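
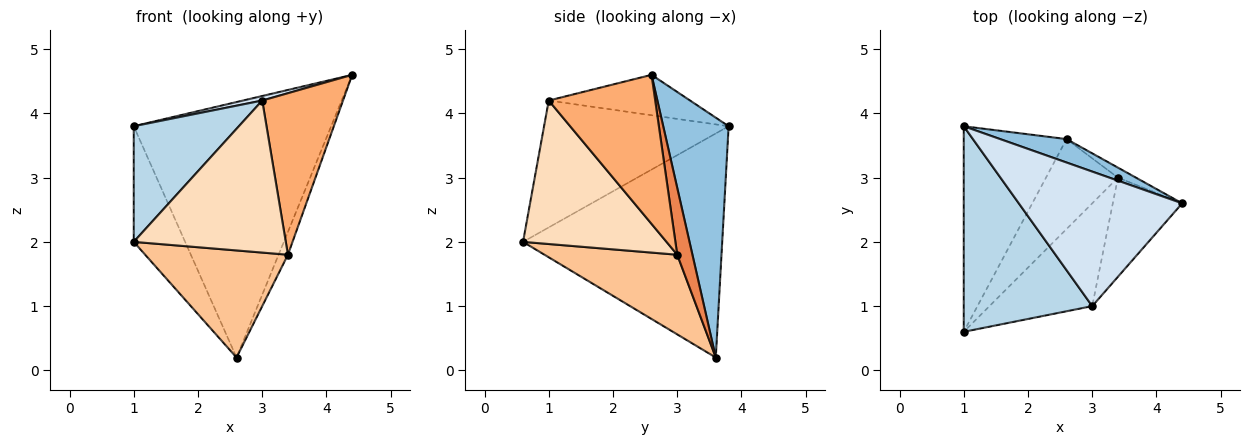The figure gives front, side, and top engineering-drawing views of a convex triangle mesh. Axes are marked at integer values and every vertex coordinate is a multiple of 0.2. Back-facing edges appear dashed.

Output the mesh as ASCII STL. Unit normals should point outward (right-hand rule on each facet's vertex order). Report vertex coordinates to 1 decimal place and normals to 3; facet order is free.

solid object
 facet normal -0.885 0.228 -0.406
  outer loop
   vertex 2.6 3.6 0.2
   vertex 1.0 0.6 2.0
   vertex 1.0 3.8 3.8
  endloop
 endfacet
 facet normal 0.313 0.946 0.087
  outer loop
   vertex 2.6 3.6 0.2
   vertex 1.0 3.8 3.8
   vertex 4.4 2.6 4.6
  endloop
 endfacet
 facet normal -0.652 -0.372 0.661
  outer loop
   vertex 3.0 1.0 4.2
   vertex 1.0 3.8 3.8
   vertex 1.0 0.6 2.0
  endloop
 endfacet
 facet normal -0.240 -0.033 0.970
  outer loop
   vertex 3.0 1.0 4.2
   vertex 4.4 2.6 4.6
   vertex 1.0 3.8 3.8
  endloop
 endfacet
 facet normal 0.830 0.511 -0.223
  outer loop
   vertex 3.4 3.0 1.8
   vertex 2.6 3.6 0.2
   vertex 4.4 2.6 4.6
  endloop
 endfacet
 facet normal 0.747 -0.567 -0.348
  outer loop
   vertex 3.4 3.0 1.8
   vertex 4.4 2.6 4.6
   vertex 3.0 1.0 4.2
  endloop
 endfacet
 facet normal 0.580 -0.624 -0.524
  outer loop
   vertex 3.4 3.0 1.8
   vertex 1.0 0.6 2.0
   vertex 2.6 3.6 0.2
  endloop
 endfacet
 facet normal 0.616 -0.653 -0.441
  outer loop
   vertex 3.4 3.0 1.8
   vertex 3.0 1.0 4.2
   vertex 1.0 0.6 2.0
  endloop
 endfacet
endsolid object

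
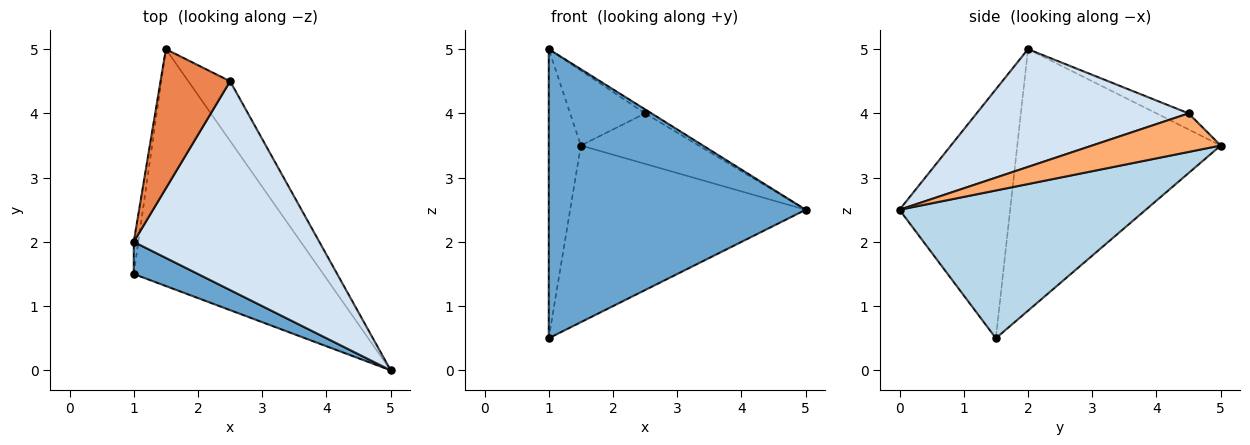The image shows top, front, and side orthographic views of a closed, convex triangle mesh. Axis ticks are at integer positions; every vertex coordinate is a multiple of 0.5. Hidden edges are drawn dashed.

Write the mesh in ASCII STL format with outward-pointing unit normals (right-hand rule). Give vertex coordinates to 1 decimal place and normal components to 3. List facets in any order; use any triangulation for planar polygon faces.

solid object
 facet normal -0.393 -0.914 0.102
  outer loop
   vertex 1.0 1.5 0.5
   vertex 5.0 0.0 2.5
   vertex 1.0 2.0 5.0
  endloop
 endfacet
 facet normal -0.988 0.156 -0.017
  outer loop
   vertex 1.0 1.5 0.5
   vertex 1.0 2.0 5.0
   vertex 1.5 5.0 3.5
  endloop
 endfacet
 facet normal 0.530 0.507 -0.680
  outer loop
   vertex 1.0 1.5 0.5
   vertex 1.5 5.0 3.5
   vertex 5.0 0.0 2.5
  endloop
 endfacet
 facet normal 0.536 0.016 0.844
  outer loop
   vertex 2.5 4.5 4.0
   vertex 1.0 2.0 5.0
   vertex 5.0 0.0 2.5
  endloop
 endfacet
 facet normal -0.199 0.465 0.863
  outer loop
   vertex 2.5 4.5 4.0
   vertex 1.5 5.0 3.5
   vertex 1.0 2.0 5.0
  endloop
 endfacet
 facet normal 0.576 0.528 -0.624
  outer loop
   vertex 2.5 4.5 4.0
   vertex 5.0 0.0 2.5
   vertex 1.5 5.0 3.5
  endloop
 endfacet
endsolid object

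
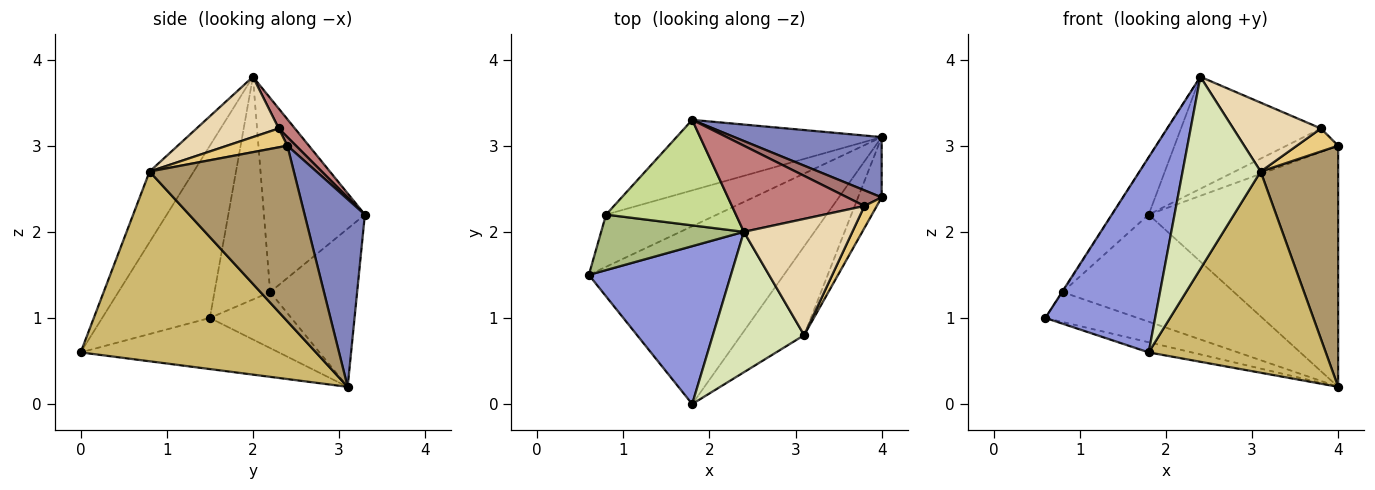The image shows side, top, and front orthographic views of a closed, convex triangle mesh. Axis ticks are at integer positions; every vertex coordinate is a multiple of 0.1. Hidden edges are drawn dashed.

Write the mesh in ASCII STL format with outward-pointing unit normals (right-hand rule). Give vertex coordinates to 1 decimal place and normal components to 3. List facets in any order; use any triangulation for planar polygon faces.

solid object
 facet normal -0.253 0.055 -0.966
  outer loop
   vertex 4.0 3.1 0.2
   vertex 1.8 0.0 0.6
   vertex 0.6 1.5 1.0
  endloop
 endfacet
 facet normal 0.295 0.927 0.232
  outer loop
   vertex 1.8 3.3 2.2
   vertex 4.0 2.4 3.0
   vertex 4.0 3.1 0.2
  endloop
 endfacet
 facet normal -0.606 -0.618 0.500
  outer loop
   vertex 2.4 2.0 3.8
   vertex 0.6 1.5 1.0
   vertex 1.8 0.0 0.6
  endloop
 endfacet
 facet normal -0.401 0.455 -0.795
  outer loop
   vertex 0.8 2.2 1.3
   vertex 4.0 3.1 0.2
   vertex 0.6 1.5 1.0
  endloop
 endfacet
 facet normal -0.390 0.769 -0.506
  outer loop
   vertex 0.8 2.2 1.3
   vertex 1.8 3.3 2.2
   vertex 4.0 3.1 0.2
  endloop
 endfacet
 facet normal -0.842 0.009 0.540
  outer loop
   vertex 0.8 2.2 1.3
   vertex 0.6 1.5 1.0
   vertex 2.4 2.0 3.8
  endloop
 endfacet
 facet normal -0.796 0.288 0.532
  outer loop
   vertex 0.8 2.2 1.3
   vertex 2.4 2.0 3.8
   vertex 1.8 3.3 2.2
  endloop
 endfacet
 facet normal -0.415 -0.734 0.537
  outer loop
   vertex 3.1 0.8 2.7
   vertex 2.4 2.0 3.8
   vertex 1.8 0.0 0.6
  endloop
 endfacet
 facet normal 0.875 -0.470 -0.118
  outer loop
   vertex 3.1 0.8 2.7
   vertex 4.0 3.1 0.2
   vertex 4.0 2.4 3.0
  endloop
 endfacet
 facet normal 0.772 -0.581 -0.257
  outer loop
   vertex 3.1 0.8 2.7
   vertex 1.8 0.0 0.6
   vertex 4.0 3.1 0.2
  endloop
 endfacet
 facet normal 0.725 -0.497 0.476
  outer loop
   vertex 3.8 2.3 3.2
   vertex 3.1 0.8 2.7
   vertex 4.0 2.4 3.0
  endloop
 endfacet
 facet normal 0.431 -0.460 0.776
  outer loop
   vertex 3.8 2.3 3.2
   vertex 2.4 2.0 3.8
   vertex 3.1 0.8 2.7
  endloop
 endfacet
 facet normal 0.137 0.824 0.549
  outer loop
   vertex 3.8 2.3 3.2
   vertex 4.0 2.4 3.0
   vertex 1.8 3.3 2.2
  endloop
 endfacet
 facet normal 0.091 0.789 0.607
  outer loop
   vertex 3.8 2.3 3.2
   vertex 1.8 3.3 2.2
   vertex 2.4 2.0 3.8
  endloop
 endfacet
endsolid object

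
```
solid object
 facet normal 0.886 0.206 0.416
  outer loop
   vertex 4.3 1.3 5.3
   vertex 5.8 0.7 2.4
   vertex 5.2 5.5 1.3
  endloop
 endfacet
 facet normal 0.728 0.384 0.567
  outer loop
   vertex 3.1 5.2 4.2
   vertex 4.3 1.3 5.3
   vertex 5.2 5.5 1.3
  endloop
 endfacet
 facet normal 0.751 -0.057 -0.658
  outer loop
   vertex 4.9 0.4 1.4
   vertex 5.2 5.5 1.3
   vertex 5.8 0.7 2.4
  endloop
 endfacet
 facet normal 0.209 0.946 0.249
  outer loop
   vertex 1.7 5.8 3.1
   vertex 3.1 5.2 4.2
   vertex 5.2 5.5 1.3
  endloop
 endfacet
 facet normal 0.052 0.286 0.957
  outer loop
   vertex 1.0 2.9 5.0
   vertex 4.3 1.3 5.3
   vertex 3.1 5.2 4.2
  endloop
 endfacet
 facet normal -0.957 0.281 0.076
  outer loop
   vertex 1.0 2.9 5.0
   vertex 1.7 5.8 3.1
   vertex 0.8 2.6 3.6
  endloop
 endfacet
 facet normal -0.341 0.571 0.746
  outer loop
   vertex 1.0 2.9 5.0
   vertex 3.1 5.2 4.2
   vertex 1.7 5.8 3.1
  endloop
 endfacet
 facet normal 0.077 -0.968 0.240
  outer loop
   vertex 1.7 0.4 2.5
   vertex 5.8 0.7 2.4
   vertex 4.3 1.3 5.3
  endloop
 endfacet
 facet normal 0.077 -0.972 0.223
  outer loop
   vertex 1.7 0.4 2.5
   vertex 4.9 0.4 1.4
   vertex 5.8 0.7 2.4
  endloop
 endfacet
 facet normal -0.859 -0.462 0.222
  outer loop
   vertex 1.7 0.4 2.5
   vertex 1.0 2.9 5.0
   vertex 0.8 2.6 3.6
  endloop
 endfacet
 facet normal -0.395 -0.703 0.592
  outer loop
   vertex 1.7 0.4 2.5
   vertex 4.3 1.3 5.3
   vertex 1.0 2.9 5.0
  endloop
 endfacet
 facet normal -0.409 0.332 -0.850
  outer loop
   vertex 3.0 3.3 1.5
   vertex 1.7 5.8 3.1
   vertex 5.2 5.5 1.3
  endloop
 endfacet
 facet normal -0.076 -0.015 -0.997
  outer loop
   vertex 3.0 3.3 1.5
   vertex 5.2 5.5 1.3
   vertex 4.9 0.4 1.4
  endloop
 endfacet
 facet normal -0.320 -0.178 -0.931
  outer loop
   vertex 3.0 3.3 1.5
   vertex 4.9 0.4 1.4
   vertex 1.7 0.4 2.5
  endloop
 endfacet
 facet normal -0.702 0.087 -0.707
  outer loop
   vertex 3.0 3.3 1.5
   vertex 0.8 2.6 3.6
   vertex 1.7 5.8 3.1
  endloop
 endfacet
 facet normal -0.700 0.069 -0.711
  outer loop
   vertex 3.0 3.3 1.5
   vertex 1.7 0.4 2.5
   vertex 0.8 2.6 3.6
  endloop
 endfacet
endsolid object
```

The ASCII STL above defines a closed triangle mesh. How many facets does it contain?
16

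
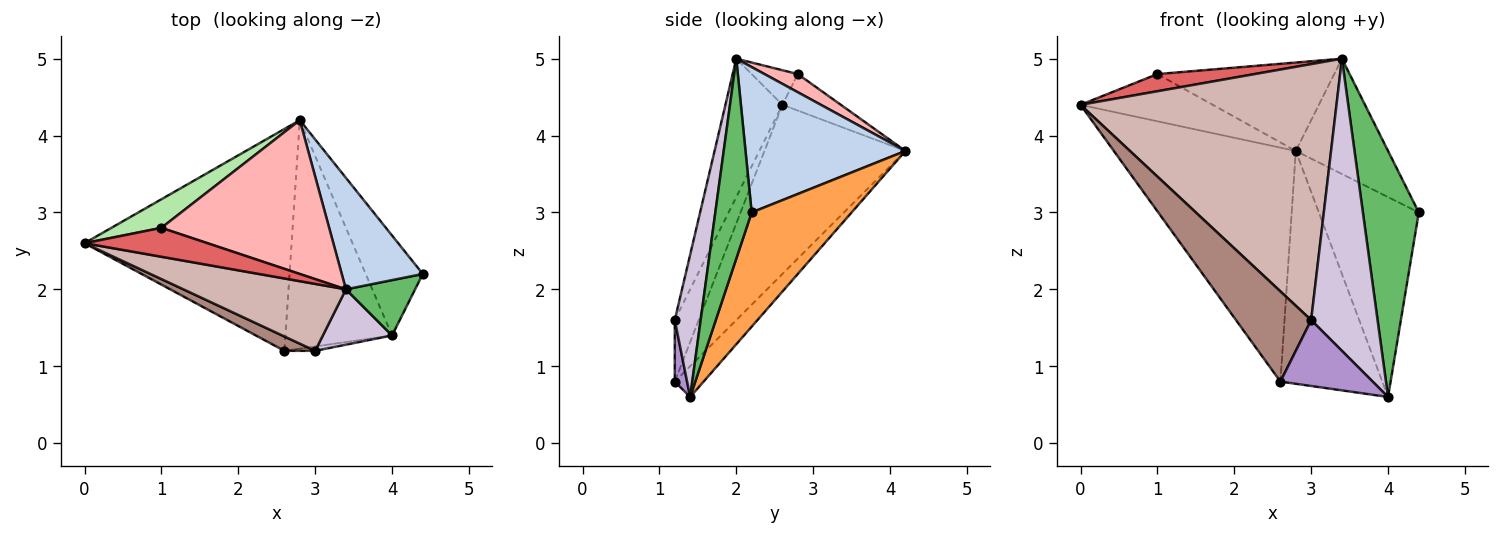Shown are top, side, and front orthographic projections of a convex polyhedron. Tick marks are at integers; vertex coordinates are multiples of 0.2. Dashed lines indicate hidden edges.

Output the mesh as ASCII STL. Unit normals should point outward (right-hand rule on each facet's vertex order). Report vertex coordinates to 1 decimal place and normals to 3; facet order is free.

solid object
 facet normal -0.490 0.633 -0.600
  outer loop
   vertex 2.6 1.2 0.8
   vertex 0.0 2.6 4.4
   vertex 2.8 4.2 3.8
  endloop
 endfacet
 facet normal 0.780 0.450 0.435
  outer loop
   vertex 3.4 2.0 5.0
   vertex 4.4 2.2 3.0
   vertex 2.8 4.2 3.8
  endloop
 endfacet
 facet normal 0.667 0.667 -0.333
  outer loop
   vertex 4.0 1.4 0.6
   vertex 2.8 4.2 3.8
   vertex 4.4 2.2 3.0
  endloop
 endfacet
 facet normal -0.198 0.700 -0.686
  outer loop
   vertex 4.0 1.4 0.6
   vertex 2.6 1.2 0.8
   vertex 2.8 4.2 3.8
  endloop
 endfacet
 facet normal 0.536 -0.824 0.185
  outer loop
   vertex 4.0 1.4 0.6
   vertex 4.4 2.2 3.0
   vertex 3.4 2.0 5.0
  endloop
 endfacet
 facet normal -0.354 0.800 0.484
  outer loop
   vertex 1.0 2.8 4.8
   vertex 2.8 4.2 3.8
   vertex 0.0 2.6 4.4
  endloop
 endfacet
 facet normal -0.235 -0.496 0.836
  outer loop
   vertex 1.0 2.8 4.8
   vertex 0.0 2.6 4.4
   vertex 3.4 2.0 5.0
  endloop
 endfacet
 facet normal 0.094 0.496 0.863
  outer loop
   vertex 1.0 2.8 4.8
   vertex 3.4 2.0 5.0
   vertex 2.8 4.2 3.8
  endloop
 endfacet
 facet normal 0.132 -0.989 -0.066
  outer loop
   vertex 3.0 1.2 1.6
   vertex 2.6 1.2 0.8
   vertex 4.0 1.4 0.6
  endloop
 endfacet
 facet normal 0.357 -0.918 0.174
  outer loop
   vertex 3.0 1.2 1.6
   vertex 4.0 1.4 0.6
   vertex 3.4 2.0 5.0
  endloop
 endfacet
 facet normal -0.300 -0.942 0.150
  outer loop
   vertex 3.0 1.2 1.6
   vertex 0.0 2.6 4.4
   vertex 2.6 1.2 0.8
  endloop
 endfacet
 facet normal -0.211 -0.946 0.247
  outer loop
   vertex 3.0 1.2 1.6
   vertex 3.4 2.0 5.0
   vertex 0.0 2.6 4.4
  endloop
 endfacet
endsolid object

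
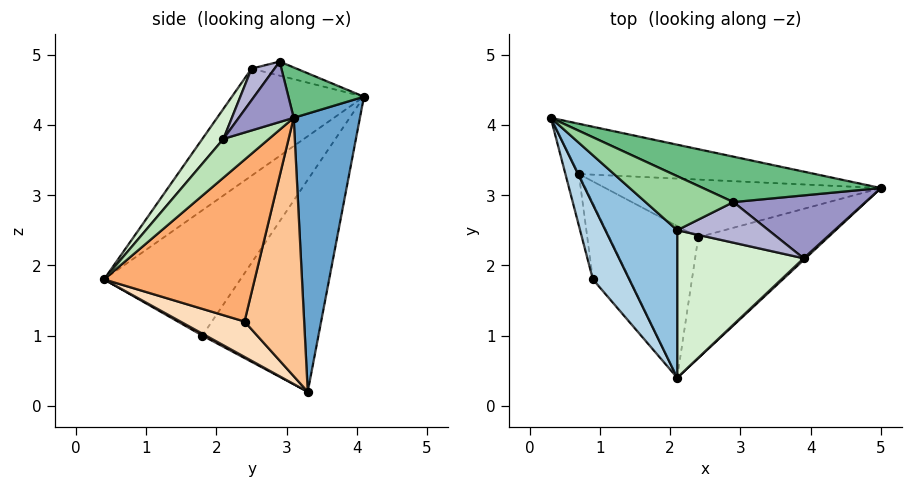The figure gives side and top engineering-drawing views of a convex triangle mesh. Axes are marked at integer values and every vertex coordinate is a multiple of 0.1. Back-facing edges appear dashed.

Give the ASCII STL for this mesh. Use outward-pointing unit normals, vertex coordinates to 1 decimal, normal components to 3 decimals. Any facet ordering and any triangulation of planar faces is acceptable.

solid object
 facet normal 0.195 0.967 -0.166
  outer loop
   vertex 0.7 3.3 0.2
   vertex 0.3 4.1 4.4
   vertex 5.0 3.1 4.1
  endloop
 endfacet
 facet normal -0.650 -0.622 0.436
  outer loop
   vertex 2.1 2.5 4.8
   vertex 0.3 4.1 4.4
   vertex 2.1 0.4 1.8
  endloop
 endfacet
 facet normal -0.800 -0.553 0.233
  outer loop
   vertex 0.9 1.8 1.0
   vertex 2.1 0.4 1.8
   vertex 0.3 4.1 4.4
  endloop
 endfacet
 facet normal -0.984 -0.165 -0.062
  outer loop
   vertex 0.9 1.8 1.0
   vertex 0.3 4.1 4.4
   vertex 0.7 3.3 0.2
  endloop
 endfacet
 facet normal 0.047 -0.465 -0.884
  outer loop
   vertex 0.9 1.8 1.0
   vertex 0.7 3.3 0.2
   vertex 2.1 0.4 1.8
  endloop
 endfacet
 facet normal 0.746 -0.291 -0.599
  outer loop
   vertex 2.4 2.4 1.2
   vertex 5.0 3.1 4.1
   vertex 2.1 0.4 1.8
  endloop
 endfacet
 facet normal 0.616 0.434 -0.657
  outer loop
   vertex 2.4 2.4 1.2
   vertex 0.7 3.3 0.2
   vertex 5.0 3.1 4.1
  endloop
 endfacet
 facet normal 0.351 -0.317 -0.881
  outer loop
   vertex 2.4 2.4 1.2
   vertex 2.1 0.4 1.8
   vertex 0.7 3.3 0.2
  endloop
 endfacet
 facet normal 0.193 0.704 0.684
  outer loop
   vertex 2.9 2.9 4.9
   vertex 5.0 3.1 4.1
   vertex 0.3 4.1 4.4
  endloop
 endfacet
 facet normal -0.158 0.069 0.985
  outer loop
   vertex 2.9 2.9 4.9
   vertex 0.3 4.1 4.4
   vertex 2.1 2.5 4.8
  endloop
 endfacet
 facet normal 0.668 -0.744 0.031
  outer loop
   vertex 3.9 2.1 3.8
   vertex 2.1 0.4 1.8
   vertex 5.0 3.1 4.1
  endloop
 endfacet
 facet normal 0.135 -0.812 0.568
  outer loop
   vertex 3.9 2.1 3.8
   vertex 2.1 2.5 4.8
   vertex 2.1 0.4 1.8
  endloop
 endfacet
 facet normal 0.336 -0.590 0.734
  outer loop
   vertex 3.9 2.1 3.8
   vertex 5.0 3.1 4.1
   vertex 2.9 2.9 4.9
  endloop
 endfacet
 facet normal 0.244 -0.665 0.706
  outer loop
   vertex 3.9 2.1 3.8
   vertex 2.9 2.9 4.9
   vertex 2.1 2.5 4.8
  endloop
 endfacet
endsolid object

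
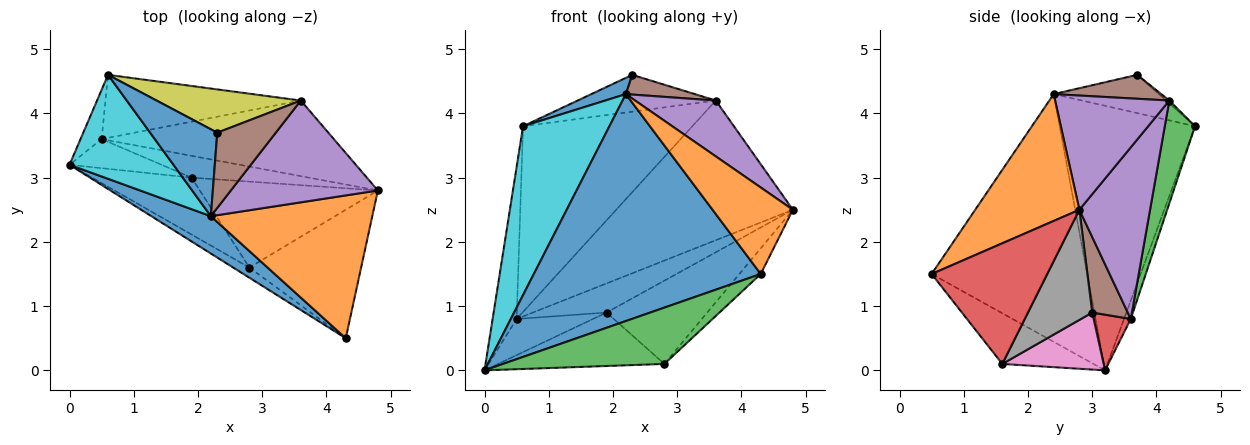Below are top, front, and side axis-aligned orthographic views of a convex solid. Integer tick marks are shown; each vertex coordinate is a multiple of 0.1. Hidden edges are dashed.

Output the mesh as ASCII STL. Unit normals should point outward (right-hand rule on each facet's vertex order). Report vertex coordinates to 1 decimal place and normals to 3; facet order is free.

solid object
 facet normal -0.560 -0.817 0.135
  outer loop
   vertex 2.2 2.4 4.3
   vertex 0.0 3.2 0.0
   vertex 4.3 0.5 1.5
  endloop
 endfacet
 facet normal 0.558 -0.430 0.710
  outer loop
   vertex 2.2 2.4 4.3
   vertex 4.3 0.5 1.5
   vertex 4.8 2.8 2.5
  endloop
 endfacet
 facet normal -0.486 -0.860 -0.155
  outer loop
   vertex 2.8 1.6 0.1
   vertex 4.3 0.5 1.5
   vertex 0.0 3.2 0.0
  endloop
 endfacet
 facet normal 0.727 0.135 -0.673
  outer loop
   vertex 2.8 1.6 0.1
   vertex 4.8 2.8 2.5
   vertex 4.3 0.5 1.5
  endloop
 endfacet
 facet normal 0.563 -0.398 0.725
  outer loop
   vertex 3.6 4.2 4.2
   vertex 2.2 2.4 4.3
   vertex 4.8 2.8 2.5
  endloop
 endfacet
 facet normal 0.368 -0.236 0.900
  outer loop
   vertex 3.6 4.2 4.2
   vertex 2.3 3.7 4.6
   vertex 2.2 2.4 4.3
  endloop
 endfacet
 facet normal 0.385 0.632 -0.673
  outer loop
   vertex 1.9 3.0 0.9
   vertex 2.8 1.6 0.1
   vertex 0.0 3.2 0.0
  endloop
 endfacet
 facet normal 0.406 0.636 -0.656
  outer loop
   vertex 1.9 3.0 0.9
   vertex 4.8 2.8 2.5
   vertex 2.8 1.6 0.1
  endloop
 endfacet
 facet normal -0.015 0.648 0.761
  outer loop
   vertex 0.6 4.6 3.8
   vertex 2.3 3.7 4.6
   vertex 3.6 4.2 4.2
  endloop
 endfacet
 facet normal -0.800 -0.511 0.314
  outer loop
   vertex 0.6 4.6 3.8
   vertex 0.0 3.2 0.0
   vertex 2.2 2.4 4.3
  endloop
 endfacet
 facet normal -0.489 -0.160 0.858
  outer loop
   vertex 0.6 4.6 3.8
   vertex 2.2 2.4 4.3
   vertex 2.3 3.7 4.6
  endloop
 endfacet
 facet normal -0.259 0.919 -0.298
  outer loop
   vertex 0.5 3.6 0.8
   vertex 0.0 3.2 0.0
   vertex 0.6 4.6 3.8
  endloop
 endfacet
 facet normal 0.167 0.934 -0.317
  outer loop
   vertex 0.5 3.6 0.8
   vertex 0.6 4.6 3.8
   vertex 3.6 4.2 4.2
  endloop
 endfacet
 facet normal 0.354 0.729 -0.586
  outer loop
   vertex 0.5 3.6 0.8
   vertex 1.9 3.0 0.9
   vertex 0.0 3.2 0.0
  endloop
 endfacet
 facet normal 0.332 0.830 -0.449
  outer loop
   vertex 0.5 3.6 0.8
   vertex 3.6 4.2 4.2
   vertex 4.8 2.8 2.5
  endloop
 endfacet
 facet normal 0.360 0.747 -0.559
  outer loop
   vertex 0.5 3.6 0.8
   vertex 4.8 2.8 2.5
   vertex 1.9 3.0 0.9
  endloop
 endfacet
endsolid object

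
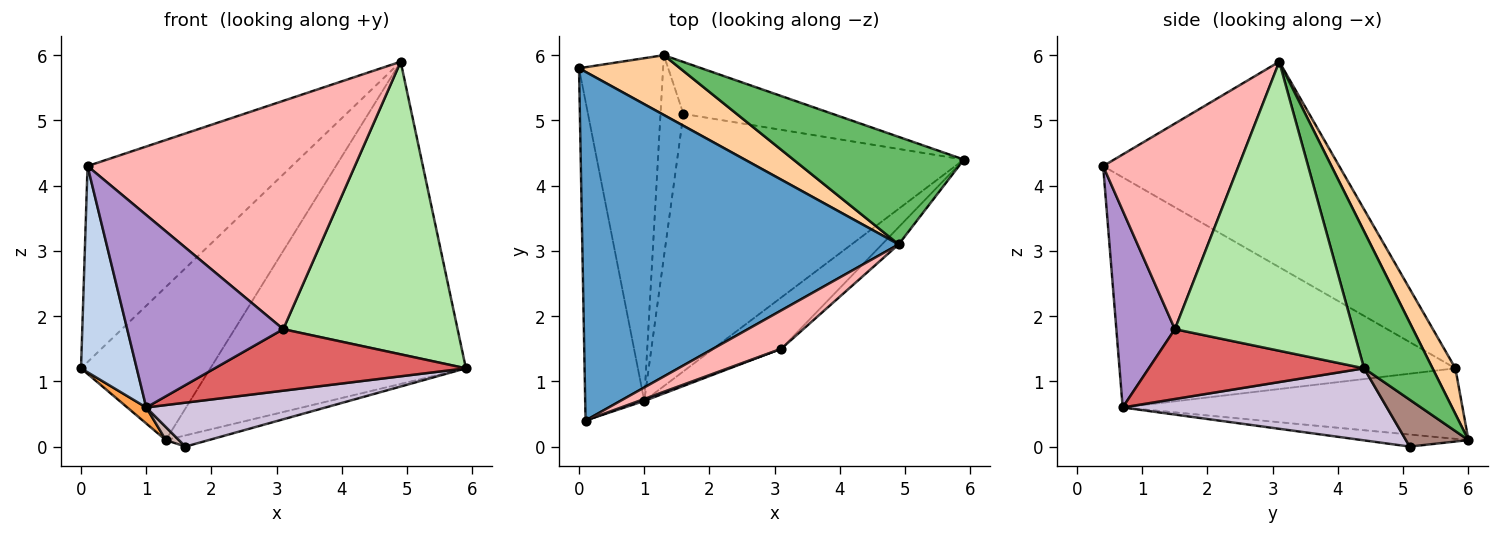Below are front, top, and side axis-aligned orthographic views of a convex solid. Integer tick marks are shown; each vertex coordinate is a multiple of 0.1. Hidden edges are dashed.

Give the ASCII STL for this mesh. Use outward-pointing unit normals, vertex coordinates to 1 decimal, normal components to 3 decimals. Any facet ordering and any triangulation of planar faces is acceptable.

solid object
 facet normal -0.493 0.426 0.759
  outer loop
   vertex 4.9 3.1 5.9
   vertex 0.0 5.8 1.2
   vertex 0.1 0.4 4.3
  endloop
 endfacet
 facet normal -0.956 -0.159 -0.245
  outer loop
   vertex 1.0 0.7 0.6
   vertex 0.1 0.4 4.3
   vertex 0.0 5.8 1.2
  endloop
 endfacet
 facet normal -0.642 -0.036 -0.766
  outer loop
   vertex 1.3 6.0 0.1
   vertex 1.0 0.7 0.6
   vertex 0.0 5.8 1.2
  endloop
 endfacet
 facet normal 0.162 0.919 0.359
  outer loop
   vertex 1.3 6.0 0.1
   vertex 0.0 5.8 1.2
   vertex 4.9 3.1 5.9
  endloop
 endfacet
 facet normal 0.246 0.919 0.307
  outer loop
   vertex 1.3 6.0 0.1
   vertex 4.9 3.1 5.9
   vertex 5.9 4.4 1.2
  endloop
 endfacet
 facet normal 0.715 -0.698 -0.041
  outer loop
   vertex 3.1 1.5 1.8
   vertex 5.9 4.4 1.2
   vertex 4.9 3.1 5.9
  endloop
 endfacet
 facet normal 0.550 -0.642 -0.535
  outer loop
   vertex 3.1 1.5 1.8
   vertex 1.0 0.7 0.6
   vertex 5.9 4.4 1.2
  endloop
 endfacet
 facet normal 0.447 -0.882 0.148
  outer loop
   vertex 3.1 1.5 1.8
   vertex 4.9 3.1 5.9
   vertex 0.1 0.4 4.3
  endloop
 endfacet
 facet normal 0.351 -0.936 0.010
  outer loop
   vertex 3.1 1.5 1.8
   vertex 0.1 0.4 4.3
   vertex 1.0 0.7 0.6
  endloop
 endfacet
 facet normal 0.240 -0.163 -0.957
  outer loop
   vertex 1.6 5.1 0.0
   vertex 5.9 4.4 1.2
   vertex 1.0 0.7 0.6
  endloop
 endfacet
 facet normal 0.294 0.202 -0.934
  outer loop
   vertex 1.6 5.1 0.0
   vertex 1.3 6.0 0.1
   vertex 5.9 4.4 1.2
  endloop
 endfacet
 facet normal -0.465 -0.057 -0.883
  outer loop
   vertex 1.6 5.1 0.0
   vertex 1.0 0.7 0.6
   vertex 1.3 6.0 0.1
  endloop
 endfacet
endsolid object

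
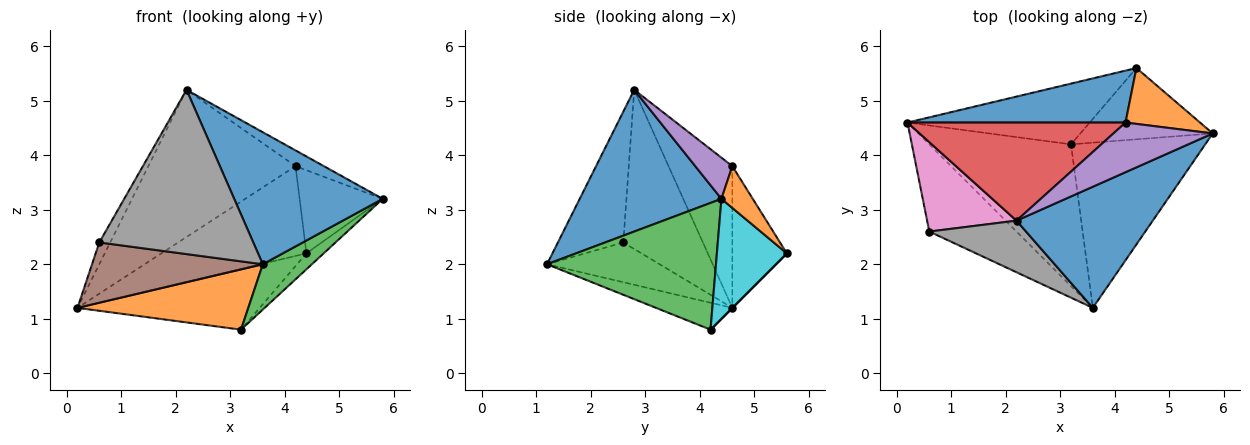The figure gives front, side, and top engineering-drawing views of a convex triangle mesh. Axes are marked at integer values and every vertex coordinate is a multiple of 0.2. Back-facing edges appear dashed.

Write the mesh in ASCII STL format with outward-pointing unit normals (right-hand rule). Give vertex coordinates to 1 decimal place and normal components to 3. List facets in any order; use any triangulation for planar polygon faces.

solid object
 facet normal 0.575 -0.603 0.553
  outer loop
   vertex 2.2 2.8 5.2
   vertex 3.6 1.2 2.0
   vertex 5.8 4.4 3.2
  endloop
 endfacet
 facet normal -0.172 -0.386 -0.906
  outer loop
   vertex 3.2 4.2 0.8
   vertex 3.6 1.2 2.0
   vertex 0.2 4.6 1.2
  endloop
 endfacet
 facet normal 0.673 -0.195 -0.713
  outer loop
   vertex 3.2 4.2 0.8
   vertex 5.8 4.4 3.2
   vertex 3.6 1.2 2.0
  endloop
 endfacet
 facet normal -0.339 0.783 0.522
  outer loop
   vertex 4.2 4.6 3.8
   vertex 0.2 4.6 1.2
   vertex 2.2 2.8 5.2
  endloop
 endfacet
 facet normal 0.368 0.281 0.886
  outer loop
   vertex 4.2 4.6 3.8
   vertex 2.2 2.8 5.2
   vertex 5.8 4.4 3.2
  endloop
 endfacet
 facet normal -0.351 -0.532 -0.770
  outer loop
   vertex 0.6 2.6 2.4
   vertex 0.2 4.6 1.2
   vertex 3.6 1.2 2.0
  endloop
 endfacet
 facet normal -0.866 0.119 0.486
  outer loop
   vertex 0.6 2.6 2.4
   vertex 2.2 2.8 5.2
   vertex 0.2 4.6 1.2
  endloop
 endfacet
 facet normal -0.376 -0.884 0.278
  outer loop
   vertex 0.6 2.6 2.4
   vertex 3.6 1.2 2.0
   vertex 2.2 2.8 5.2
  endloop
 endfacet
 facet normal 0.000 0.707 -0.707
  outer loop
   vertex 4.4 5.6 2.2
   vertex 3.2 4.2 0.8
   vertex 0.2 4.6 1.2
  endloop
 endfacet
 facet normal 0.662 0.163 -0.731
  outer loop
   vertex 4.4 5.6 2.2
   vertex 5.8 4.4 3.2
   vertex 3.2 4.2 0.8
  endloop
 endfacet
 facet normal -0.309 0.823 0.476
  outer loop
   vertex 4.4 5.6 2.2
   vertex 0.2 4.6 1.2
   vertex 4.2 4.6 3.8
  endloop
 endfacet
 facet normal 0.299 0.792 0.532
  outer loop
   vertex 4.4 5.6 2.2
   vertex 4.2 4.6 3.8
   vertex 5.8 4.4 3.2
  endloop
 endfacet
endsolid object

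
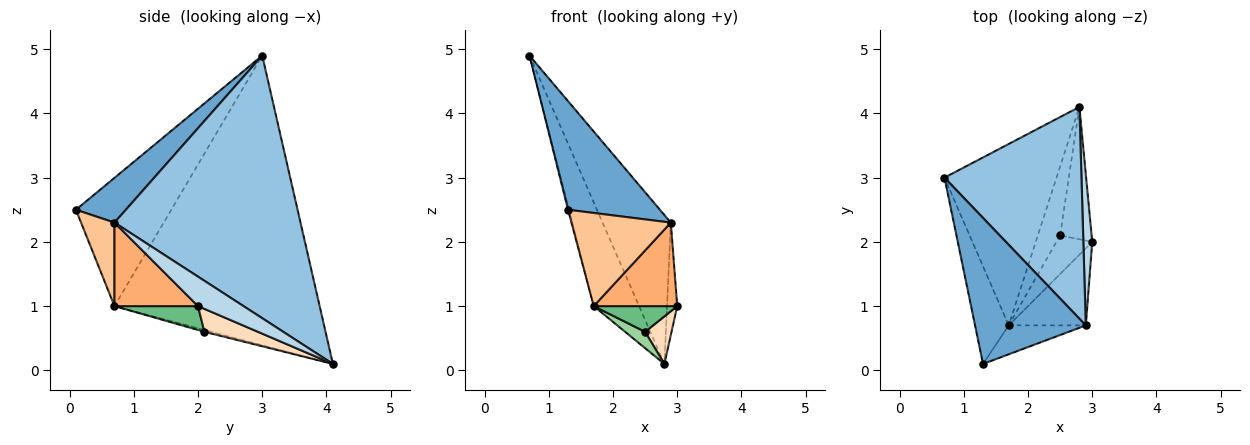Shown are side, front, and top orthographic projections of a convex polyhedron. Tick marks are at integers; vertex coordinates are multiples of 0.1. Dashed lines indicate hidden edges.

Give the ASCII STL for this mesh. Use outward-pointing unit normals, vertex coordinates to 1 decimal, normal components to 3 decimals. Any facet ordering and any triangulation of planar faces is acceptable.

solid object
 facet normal 0.308 -0.568 0.763
  outer loop
   vertex 2.9 0.7 2.3
   vertex 0.7 3.0 4.9
   vertex 1.3 0.1 2.5
  endloop
 endfacet
 facet normal 0.843 0.309 0.440
  outer loop
   vertex 2.9 0.7 2.3
   vertex 2.8 4.1 0.1
   vertex 0.7 3.0 4.9
  endloop
 endfacet
 facet normal 0.936 0.210 0.282
  outer loop
   vertex 2.9 0.7 2.3
   vertex 3.0 2.0 1.0
   vertex 2.8 4.1 0.1
  endloop
 endfacet
 facet normal -0.967 0.010 -0.254
  outer loop
   vertex 1.7 0.7 1.0
   vertex 1.3 0.1 2.5
   vertex 0.7 3.0 4.9
  endloop
 endfacet
 facet normal -0.913 0.202 -0.353
  outer loop
   vertex 1.7 0.7 1.0
   vertex 0.7 3.0 4.9
   vertex 2.8 4.1 0.1
  endloop
 endfacet
 facet normal 0.592 -0.592 -0.547
  outer loop
   vertex 1.7 0.7 1.0
   vertex 3.0 2.0 1.0
   vertex 2.9 0.7 2.3
  endloop
 endfacet
 facet normal 0.306 -0.909 -0.282
  outer loop
   vertex 1.7 0.7 1.0
   vertex 2.9 0.7 2.3
   vertex 1.3 0.1 2.5
  endloop
 endfacet
 facet normal 0.565 -0.279 -0.776
  outer loop
   vertex 2.5 2.1 0.6
   vertex 2.8 4.1 0.1
   vertex 3.0 2.0 1.0
  endloop
 endfacet
 facet normal 0.485 -0.485 -0.728
  outer loop
   vertex 2.5 2.1 0.6
   vertex 3.0 2.0 1.0
   vertex 1.7 0.7 1.0
  endloop
 endfacet
 facet normal -0.082 -0.230 -0.970
  outer loop
   vertex 2.5 2.1 0.6
   vertex 1.7 0.7 1.0
   vertex 2.8 4.1 0.1
  endloop
 endfacet
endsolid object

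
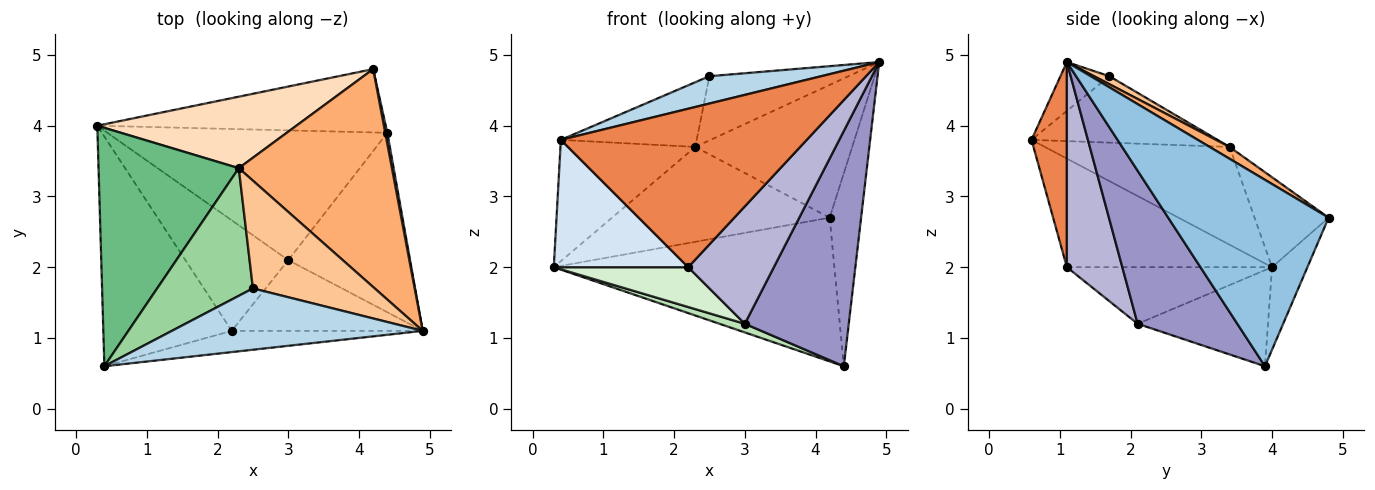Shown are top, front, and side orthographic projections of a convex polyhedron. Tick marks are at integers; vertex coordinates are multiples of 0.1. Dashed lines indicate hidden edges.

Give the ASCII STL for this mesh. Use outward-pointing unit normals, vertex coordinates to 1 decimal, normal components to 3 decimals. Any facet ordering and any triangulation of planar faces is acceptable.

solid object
 facet normal -0.115 0.909 -0.401
  outer loop
   vertex 4.2 4.8 2.7
   vertex 4.4 3.9 0.6
   vertex 0.3 4.0 2.0
  endloop
 endfacet
 facet normal 0.981 0.192 0.011
  outer loop
   vertex 4.2 4.8 2.7
   vertex 4.9 1.1 4.9
   vertex 4.4 3.9 0.6
  endloop
 endfacet
 facet normal -0.175 -0.401 0.899
  outer loop
   vertex 2.5 1.7 4.7
   vertex 0.4 0.6 3.8
   vertex 4.9 1.1 4.9
  endloop
 endfacet
 facet normal -0.595 -0.390 -0.703
  outer loop
   vertex 2.2 1.1 2.0
   vertex 0.4 0.6 3.8
   vertex 0.3 4.0 2.0
  endloop
 endfacet
 facet normal 0.141 -0.981 -0.131
  outer loop
   vertex 2.2 1.1 2.0
   vertex 4.9 1.1 4.9
   vertex 0.4 0.6 3.8
  endloop
 endfacet
 facet normal 0.066 0.519 0.852
  outer loop
   vertex 2.3 3.4 3.7
   vertex 4.9 1.1 4.9
   vertex 4.2 4.8 2.7
  endloop
 endfacet
 facet normal 0.056 0.511 0.858
  outer loop
   vertex 2.3 3.4 3.7
   vertex 2.5 1.7 4.7
   vertex 4.9 1.1 4.9
  endloop
 endfacet
 facet normal -0.262 0.771 0.581
  outer loop
   vertex 2.3 3.4 3.7
   vertex 4.2 4.8 2.7
   vertex 0.3 4.0 2.0
  endloop
 endfacet
 facet normal -0.528 0.385 0.757
  outer loop
   vertex 2.3 3.4 3.7
   vertex 0.3 4.0 2.0
   vertex 0.4 0.6 3.8
  endloop
 endfacet
 facet normal -0.526 0.384 0.758
  outer loop
   vertex 2.3 3.4 3.7
   vertex 0.4 0.6 3.8
   vertex 2.5 1.7 4.7
  endloop
 endfacet
 facet normal -0.324 -0.063 -0.944
  outer loop
   vertex 3.0 2.1 1.2
   vertex 0.3 4.0 2.0
   vertex 4.4 3.9 0.6
  endloop
 endfacet
 facet normal -0.459 -0.301 -0.836
  outer loop
   vertex 3.0 2.1 1.2
   vertex 2.2 1.1 2.0
   vertex 0.3 4.0 2.0
  endloop
 endfacet
 facet normal 0.606 -0.632 -0.482
  outer loop
   vertex 3.0 2.1 1.2
   vertex 4.4 3.9 0.6
   vertex 4.9 1.1 4.9
  endloop
 endfacet
 facet normal 0.485 -0.749 -0.451
  outer loop
   vertex 3.0 2.1 1.2
   vertex 4.9 1.1 4.9
   vertex 2.2 1.1 2.0
  endloop
 endfacet
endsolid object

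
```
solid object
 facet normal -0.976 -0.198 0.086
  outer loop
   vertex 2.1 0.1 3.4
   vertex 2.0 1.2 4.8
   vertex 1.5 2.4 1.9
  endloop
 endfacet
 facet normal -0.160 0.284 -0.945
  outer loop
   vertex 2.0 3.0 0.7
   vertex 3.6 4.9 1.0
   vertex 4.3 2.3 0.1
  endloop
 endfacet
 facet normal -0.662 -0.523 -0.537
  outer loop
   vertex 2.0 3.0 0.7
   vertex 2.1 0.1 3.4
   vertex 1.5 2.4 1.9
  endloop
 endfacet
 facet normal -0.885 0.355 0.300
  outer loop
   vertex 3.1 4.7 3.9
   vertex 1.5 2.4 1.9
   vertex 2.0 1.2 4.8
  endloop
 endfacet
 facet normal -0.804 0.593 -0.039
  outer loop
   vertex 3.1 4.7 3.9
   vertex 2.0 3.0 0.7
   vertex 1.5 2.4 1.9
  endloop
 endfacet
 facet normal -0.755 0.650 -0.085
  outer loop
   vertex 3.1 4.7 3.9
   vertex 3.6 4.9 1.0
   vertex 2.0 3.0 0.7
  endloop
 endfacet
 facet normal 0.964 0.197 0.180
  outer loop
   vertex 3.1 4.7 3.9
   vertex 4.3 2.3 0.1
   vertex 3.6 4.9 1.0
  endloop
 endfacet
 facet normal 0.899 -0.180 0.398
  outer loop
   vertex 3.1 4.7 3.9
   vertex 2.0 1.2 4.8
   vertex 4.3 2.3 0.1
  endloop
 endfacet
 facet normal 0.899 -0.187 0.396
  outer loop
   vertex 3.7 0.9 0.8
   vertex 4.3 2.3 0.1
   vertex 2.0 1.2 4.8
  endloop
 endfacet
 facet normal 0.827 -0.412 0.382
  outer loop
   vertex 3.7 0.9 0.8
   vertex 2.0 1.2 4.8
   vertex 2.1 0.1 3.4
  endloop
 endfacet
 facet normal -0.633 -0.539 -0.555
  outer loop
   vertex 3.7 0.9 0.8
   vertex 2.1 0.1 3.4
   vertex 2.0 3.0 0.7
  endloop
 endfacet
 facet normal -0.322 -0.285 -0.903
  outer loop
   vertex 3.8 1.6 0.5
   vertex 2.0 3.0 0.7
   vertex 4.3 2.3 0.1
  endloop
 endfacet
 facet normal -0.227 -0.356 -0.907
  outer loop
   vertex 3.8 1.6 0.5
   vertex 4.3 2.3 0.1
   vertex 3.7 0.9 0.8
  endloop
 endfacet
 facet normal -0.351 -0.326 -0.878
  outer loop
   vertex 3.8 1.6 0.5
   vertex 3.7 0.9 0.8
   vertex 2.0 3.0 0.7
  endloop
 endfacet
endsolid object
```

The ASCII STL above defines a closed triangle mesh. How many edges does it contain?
21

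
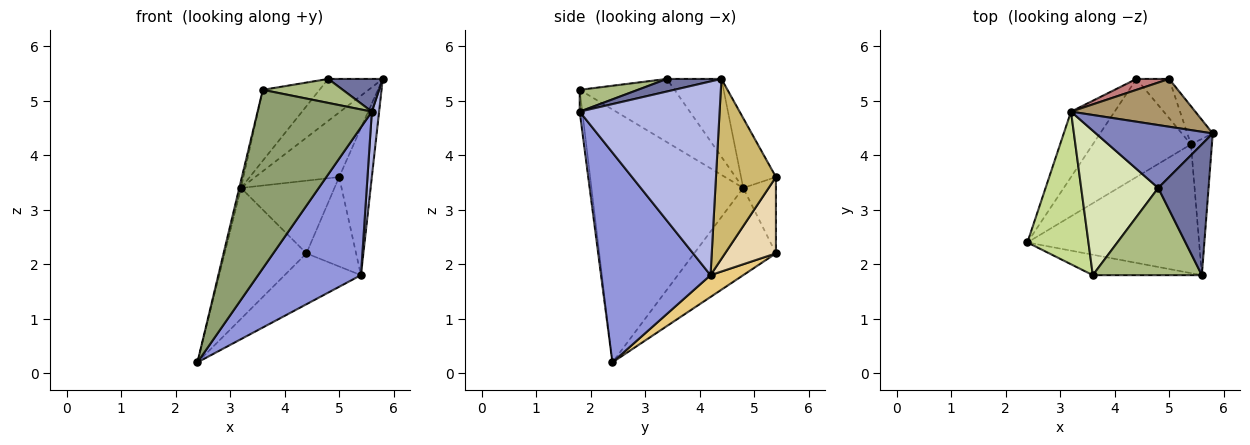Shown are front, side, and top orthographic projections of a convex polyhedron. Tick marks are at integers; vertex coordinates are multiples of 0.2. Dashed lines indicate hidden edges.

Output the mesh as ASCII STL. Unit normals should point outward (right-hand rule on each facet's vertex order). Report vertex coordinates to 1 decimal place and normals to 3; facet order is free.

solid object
 facet normal 0.236 -0.236 0.943
  outer loop
   vertex 4.8 3.4 5.4
   vertex 5.6 1.8 4.8
   vertex 5.8 4.4 5.4
  endloop
 endfacet
 facet normal -0.485 0.485 0.728
  outer loop
   vertex 3.2 4.8 3.4
   vertex 4.8 3.4 5.4
   vertex 5.8 4.4 5.4
  endloop
 endfacet
 facet normal 0.626 -0.588 -0.512
  outer loop
   vertex 5.4 4.2 1.8
   vertex 5.6 1.8 4.8
   vertex 2.4 2.4 0.2
  endloop
 endfacet
 facet normal 0.993 -0.052 -0.107
  outer loop
   vertex 5.4 4.2 1.8
   vertex 5.8 4.4 5.4
   vertex 5.6 1.8 4.8
  endloop
 endfacet
 facet normal -0.023 -0.993 -0.114
  outer loop
   vertex 3.6 1.8 5.2
   vertex 2.4 2.4 0.2
   vertex 5.6 1.8 4.8
  endloop
 endfacet
 facet normal 0.189 -0.260 0.947
  outer loop
   vertex 3.6 1.8 5.2
   vertex 5.6 1.8 4.8
   vertex 4.8 3.4 5.4
  endloop
 endfacet
 facet normal -0.972 0.011 0.235
  outer loop
   vertex 3.6 1.8 5.2
   vertex 3.2 4.8 3.4
   vertex 2.4 2.4 0.2
  endloop
 endfacet
 facet normal -0.593 0.355 0.723
  outer loop
   vertex 3.6 1.8 5.2
   vertex 4.8 3.4 5.4
   vertex 3.2 4.8 3.4
  endloop
 endfacet
 facet normal -0.317 0.762 0.564
  outer loop
   vertex 5.0 5.4 3.6
   vertex 3.2 4.8 3.4
   vertex 5.8 4.4 5.4
  endloop
 endfacet
 facet normal 0.871 0.475 -0.123
  outer loop
   vertex 5.0 5.4 3.6
   vertex 5.8 4.4 5.4
   vertex 5.4 4.2 1.8
  endloop
 endfacet
 facet normal 0.194 0.452 -0.871
  outer loop
   vertex 4.4 5.4 2.2
   vertex 5.4 4.2 1.8
   vertex 2.4 2.4 0.2
  endloop
 endfacet
 facet normal 0.684 0.668 -0.293
  outer loop
   vertex 4.4 5.4 2.2
   vertex 5.0 5.4 3.6
   vertex 5.4 4.2 1.8
  endloop
 endfacet
 facet normal -0.667 0.667 -0.333
  outer loop
   vertex 4.4 5.4 2.2
   vertex 2.4 2.4 0.2
   vertex 3.2 4.8 3.4
  endloop
 endfacet
 facet normal -0.327 0.935 0.140
  outer loop
   vertex 4.4 5.4 2.2
   vertex 3.2 4.8 3.4
   vertex 5.0 5.4 3.6
  endloop
 endfacet
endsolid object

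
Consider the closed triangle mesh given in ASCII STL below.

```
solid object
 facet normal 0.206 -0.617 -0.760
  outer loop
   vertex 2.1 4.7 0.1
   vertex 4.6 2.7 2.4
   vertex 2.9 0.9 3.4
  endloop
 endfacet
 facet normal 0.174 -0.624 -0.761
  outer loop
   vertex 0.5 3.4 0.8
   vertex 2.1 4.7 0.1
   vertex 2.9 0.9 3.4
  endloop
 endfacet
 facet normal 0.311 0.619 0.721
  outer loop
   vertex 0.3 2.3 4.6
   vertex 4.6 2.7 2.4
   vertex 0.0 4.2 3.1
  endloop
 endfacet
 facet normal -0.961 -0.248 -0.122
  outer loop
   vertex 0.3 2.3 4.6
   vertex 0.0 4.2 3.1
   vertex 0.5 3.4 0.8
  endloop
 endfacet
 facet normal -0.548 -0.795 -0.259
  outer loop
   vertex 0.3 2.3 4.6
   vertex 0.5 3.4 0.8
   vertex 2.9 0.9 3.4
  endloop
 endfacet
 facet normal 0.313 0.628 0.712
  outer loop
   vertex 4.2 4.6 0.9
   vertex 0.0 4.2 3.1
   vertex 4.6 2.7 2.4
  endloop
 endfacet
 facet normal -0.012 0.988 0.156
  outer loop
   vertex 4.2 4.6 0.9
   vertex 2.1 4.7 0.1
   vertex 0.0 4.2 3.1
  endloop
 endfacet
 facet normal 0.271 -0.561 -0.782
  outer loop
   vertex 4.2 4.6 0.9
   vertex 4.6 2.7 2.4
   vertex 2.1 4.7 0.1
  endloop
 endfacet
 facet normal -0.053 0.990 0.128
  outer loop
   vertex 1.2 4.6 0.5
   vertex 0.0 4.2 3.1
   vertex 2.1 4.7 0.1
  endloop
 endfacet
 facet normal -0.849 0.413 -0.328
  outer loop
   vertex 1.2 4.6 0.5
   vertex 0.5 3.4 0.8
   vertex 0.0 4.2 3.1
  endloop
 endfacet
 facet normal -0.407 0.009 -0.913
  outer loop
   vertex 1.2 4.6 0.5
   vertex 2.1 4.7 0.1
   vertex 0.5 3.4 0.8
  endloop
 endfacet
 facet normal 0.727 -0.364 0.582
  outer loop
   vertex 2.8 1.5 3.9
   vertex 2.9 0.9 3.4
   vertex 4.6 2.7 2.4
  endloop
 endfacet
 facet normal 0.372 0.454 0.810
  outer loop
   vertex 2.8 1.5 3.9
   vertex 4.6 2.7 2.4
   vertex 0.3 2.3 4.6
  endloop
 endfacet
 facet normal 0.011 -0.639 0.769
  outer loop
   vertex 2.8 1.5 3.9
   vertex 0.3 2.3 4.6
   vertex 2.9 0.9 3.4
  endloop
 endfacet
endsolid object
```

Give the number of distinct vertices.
9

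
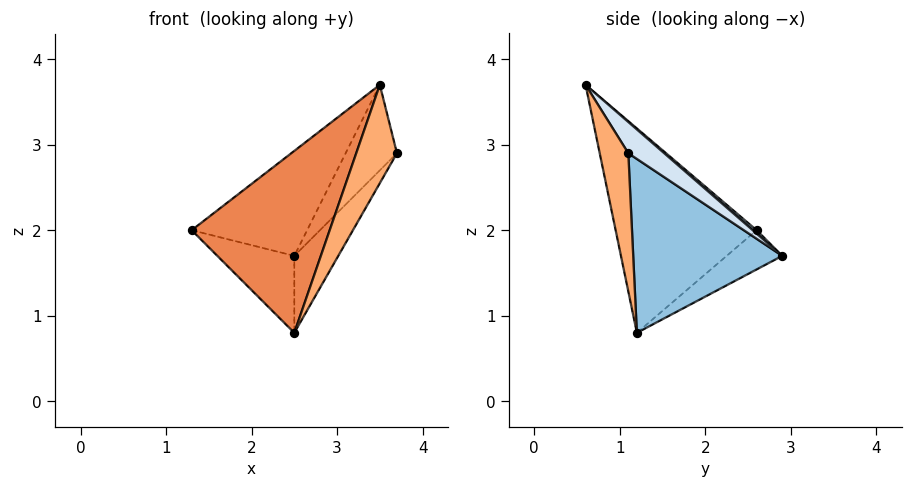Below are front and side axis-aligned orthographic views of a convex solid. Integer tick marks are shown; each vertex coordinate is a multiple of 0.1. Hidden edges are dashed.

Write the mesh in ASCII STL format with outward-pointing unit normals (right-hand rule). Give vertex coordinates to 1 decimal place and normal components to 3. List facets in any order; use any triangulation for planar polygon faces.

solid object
 facet normal -0.320 0.443 -0.837
  outer loop
   vertex 2.5 1.2 0.8
   vertex 1.3 2.6 2.0
   vertex 2.5 2.9 1.7
  endloop
 endfacet
 facet normal 0.846 0.250 -0.471
  outer loop
   vertex 2.5 1.2 0.8
   vertex 2.5 2.9 1.7
   vertex 3.7 1.1 2.9
  endloop
 endfacet
 facet normal 0.022 0.661 0.750
  outer loop
   vertex 3.5 0.6 3.7
   vertex 2.5 2.9 1.7
   vertex 1.3 2.6 2.0
  endloop
 endfacet
 facet normal 0.480 0.685 0.548
  outer loop
   vertex 3.5 0.6 3.7
   vertex 3.7 1.1 2.9
   vertex 2.5 2.9 1.7
  endloop
 endfacet
 facet normal -0.711 -0.696 0.101
  outer loop
   vertex 3.5 0.6 3.7
   vertex 1.3 2.6 2.0
   vertex 2.5 1.2 0.8
  endloop
 endfacet
 facet normal 0.540 -0.768 -0.345
  outer loop
   vertex 3.5 0.6 3.7
   vertex 2.5 1.2 0.8
   vertex 3.7 1.1 2.9
  endloop
 endfacet
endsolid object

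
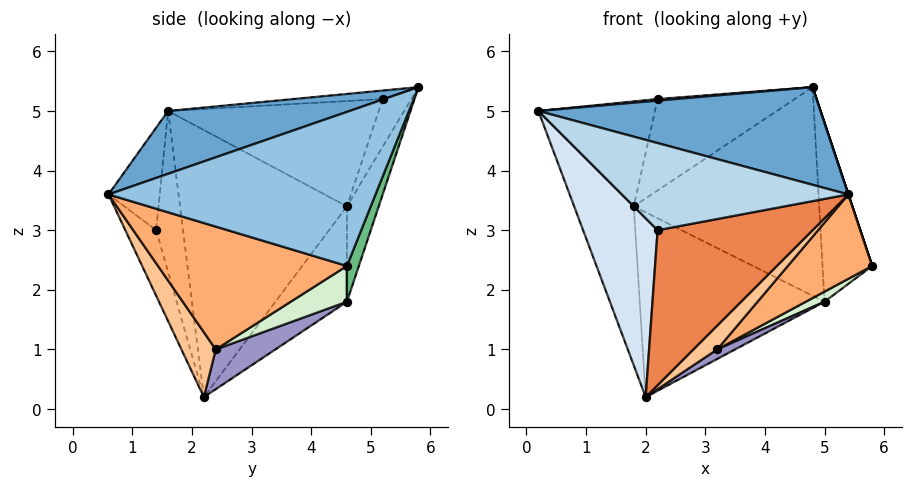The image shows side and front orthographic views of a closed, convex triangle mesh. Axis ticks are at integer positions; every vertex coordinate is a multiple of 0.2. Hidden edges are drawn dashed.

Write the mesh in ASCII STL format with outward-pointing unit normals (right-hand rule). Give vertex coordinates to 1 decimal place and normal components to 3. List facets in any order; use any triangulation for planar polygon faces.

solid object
 facet normal 0.194 -0.301 0.934
  outer loop
   vertex 4.8 5.8 5.4
   vertex 0.2 1.6 5.0
   vertex 5.4 0.6 3.6
  endloop
 endfacet
 facet normal 0.949 0.000 0.316
  outer loop
   vertex 4.8 5.8 5.4
   vertex 5.4 0.6 3.6
   vertex 5.8 4.6 2.4
  endloop
 endfacet
 facet normal -0.219 -0.968 -0.122
  outer loop
   vertex 2.2 1.4 3.0
   vertex 5.4 0.6 3.6
   vertex 0.2 1.6 5.0
  endloop
 endfacet
 facet normal -0.329 -0.914 -0.238
  outer loop
   vertex 2.2 1.4 3.0
   vertex 0.2 1.6 5.0
   vertex 2.0 2.2 0.2
  endloop
 endfacet
 facet normal -0.189 -0.948 -0.257
  outer loop
   vertex 2.2 1.4 3.0
   vertex 2.0 2.2 0.2
   vertex 5.4 0.6 3.6
  endloop
 endfacet
 facet normal 0.628 -0.281 -0.726
  outer loop
   vertex 3.2 2.4 1.0
   vertex 5.8 4.6 2.4
   vertex 5.4 0.6 3.6
  endloop
 endfacet
 facet normal 0.555 -0.385 -0.737
  outer loop
   vertex 3.2 2.4 1.0
   vertex 5.4 0.6 3.6
   vertex 2.0 2.2 0.2
  endloop
 endfacet
 facet normal -0.899 0.321 -0.297
  outer loop
   vertex 1.8 4.6 3.4
   vertex 2.0 2.2 0.2
   vertex 0.2 1.6 5.0
  endloop
 endfacet
 facet normal 0.223 0.928 -0.297
  outer loop
   vertex 5.0 4.6 1.8
   vertex 4.8 5.8 5.4
   vertex 5.8 4.6 2.4
  endloop
 endfacet
 facet normal -0.160 0.934 -0.320
  outer loop
   vertex 5.0 4.6 1.8
   vertex 1.8 4.6 3.4
   vertex 4.8 5.8 5.4
  endloop
 endfacet
 facet normal -0.293 0.756 -0.585
  outer loop
   vertex 5.0 4.6 1.8
   vertex 2.0 2.2 0.2
   vertex 1.8 4.6 3.4
  endloop
 endfacet
 facet normal 0.588 -0.196 -0.784
  outer loop
   vertex 5.0 4.6 1.8
   vertex 5.8 4.6 2.4
   vertex 3.2 2.4 1.0
  endloop
 endfacet
 facet normal 0.566 -0.170 -0.807
  outer loop
   vertex 5.0 4.6 1.8
   vertex 3.2 2.4 1.0
   vertex 2.0 2.2 0.2
  endloop
 endfacet
 facet normal -0.073 -0.015 0.997
  outer loop
   vertex 2.2 5.2 5.2
   vertex 0.2 1.6 5.0
   vertex 4.8 5.8 5.4
  endloop
 endfacet
 facet normal -0.874 0.484 0.033
  outer loop
   vertex 2.2 5.2 5.2
   vertex 1.8 4.6 3.4
   vertex 0.2 1.6 5.0
  endloop
 endfacet
 facet normal -0.197 0.942 -0.270
  outer loop
   vertex 2.2 5.2 5.2
   vertex 4.8 5.8 5.4
   vertex 1.8 4.6 3.4
  endloop
 endfacet
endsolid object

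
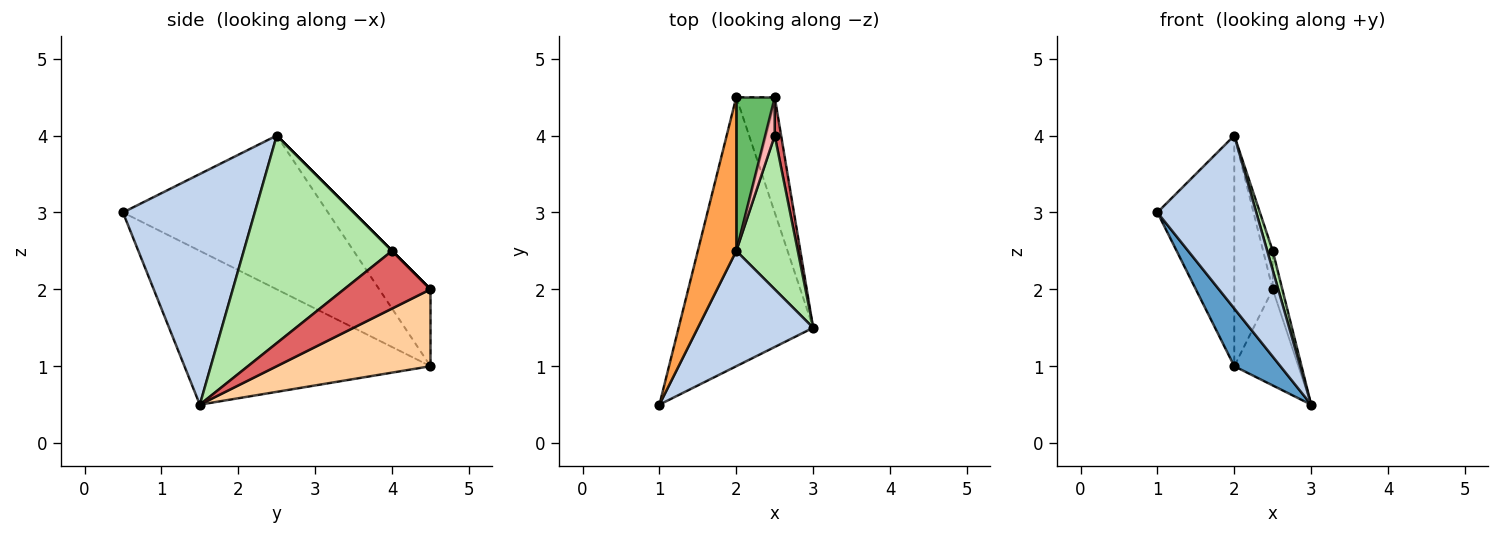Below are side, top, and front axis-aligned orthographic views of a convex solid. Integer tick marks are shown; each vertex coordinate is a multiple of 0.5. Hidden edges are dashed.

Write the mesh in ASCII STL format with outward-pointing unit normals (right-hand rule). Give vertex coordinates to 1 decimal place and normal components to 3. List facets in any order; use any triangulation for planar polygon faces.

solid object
 facet normal -0.745 -0.140 -0.652
  outer loop
   vertex 2.0 4.5 1.0
   vertex 3.0 1.5 0.5
   vertex 1.0 0.5 3.0
  endloop
 endfacet
 facet normal 0.743 -0.557 0.371
  outer loop
   vertex 2.0 2.5 4.0
   vertex 1.0 0.5 3.0
   vertex 3.0 1.5 0.5
  endloop
 endfacet
 facet normal -0.912 0.342 0.228
  outer loop
   vertex 2.0 2.5 4.0
   vertex 2.0 4.5 1.0
   vertex 1.0 0.5 3.0
  endloop
 endfacet
 facet normal 0.838 0.349 -0.419
  outer loop
   vertex 2.5 4.5 2.0
   vertex 3.0 1.5 0.5
   vertex 2.0 4.5 1.0
  endloop
 endfacet
 facet normal -0.743 0.557 0.371
  outer loop
   vertex 2.5 4.5 2.0
   vertex 2.0 4.5 1.0
   vertex 2.0 2.5 4.0
  endloop
 endfacet
 facet normal 0.958 -0.035 0.284
  outer loop
   vertex 2.5 4.0 2.5
   vertex 2.0 2.5 4.0
   vertex 3.0 1.5 0.5
  endloop
 endfacet
 facet normal 0.988 0.110 0.110
  outer loop
   vertex 2.5 4.0 2.5
   vertex 3.0 1.5 0.5
   vertex 2.5 4.5 2.0
  endloop
 endfacet
 facet normal 0.000 0.707 0.707
  outer loop
   vertex 2.5 4.0 2.5
   vertex 2.5 4.5 2.0
   vertex 2.0 2.5 4.0
  endloop
 endfacet
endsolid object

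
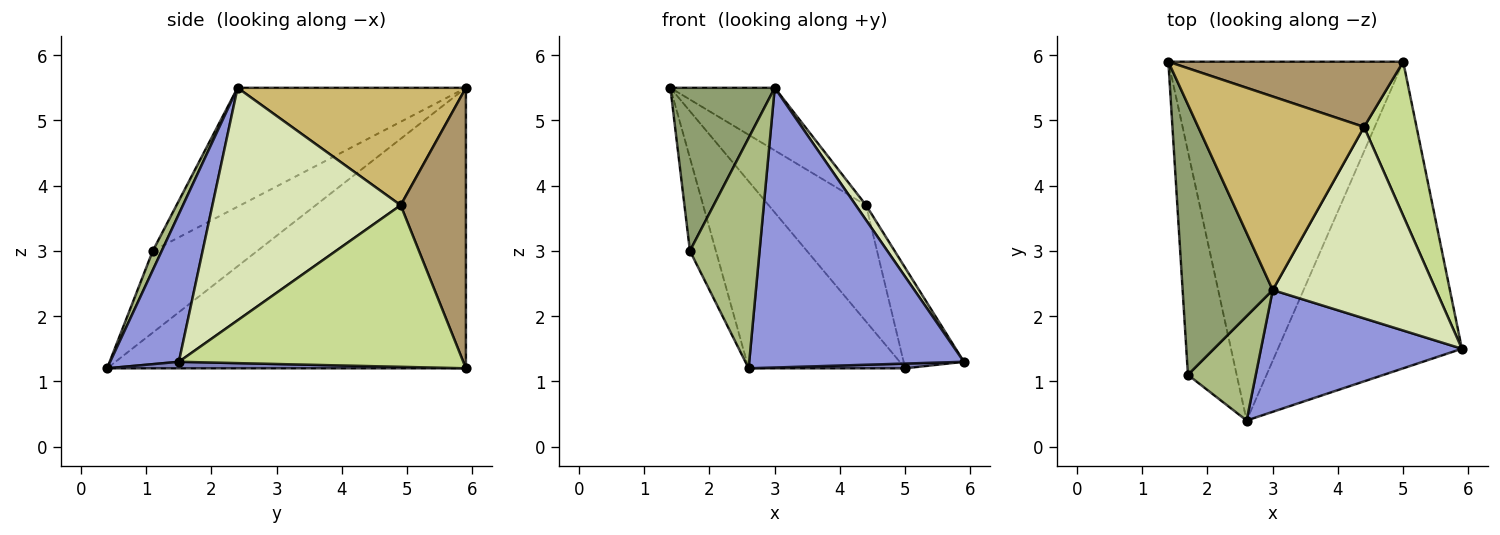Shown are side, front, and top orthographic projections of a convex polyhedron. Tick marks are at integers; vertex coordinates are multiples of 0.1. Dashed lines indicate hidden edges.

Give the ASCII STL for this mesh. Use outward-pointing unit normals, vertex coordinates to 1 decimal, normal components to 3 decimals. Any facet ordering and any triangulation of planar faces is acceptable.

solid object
 facet normal -0.727 0.317 -0.609
  outer loop
   vertex 5.0 5.9 1.2
   vertex 2.6 0.4 1.2
   vertex 1.4 5.9 5.5
  endloop
 endfacet
 facet normal 0.035 -0.015 -0.999
  outer loop
   vertex 5.0 5.9 1.2
   vertex 5.9 1.5 1.3
   vertex 2.6 0.4 1.2
  endloop
 endfacet
 facet normal 0.282 -0.880 0.383
  outer loop
   vertex 3.0 2.4 5.5
   vertex 2.6 0.4 1.2
   vertex 5.9 1.5 1.3
  endloop
 endfacet
 facet normal -0.840 0.208 -0.501
  outer loop
   vertex 1.7 1.1 3.0
   vertex 1.4 5.9 5.5
   vertex 2.6 0.4 1.2
  endloop
 endfacet
 facet normal -0.749 -0.342 0.567
  outer loop
   vertex 1.7 1.1 3.0
   vertex 3.0 2.4 5.5
   vertex 1.4 5.9 5.5
  endloop
 endfacet
 facet normal 0.116 -0.905 0.410
  outer loop
   vertex 1.7 1.1 3.0
   vertex 2.6 0.4 1.2
   vertex 3.0 2.4 5.5
  endloop
 endfacet
 facet normal 0.932 0.198 0.303
  outer loop
   vertex 4.4 4.9 3.7
   vertex 5.9 1.5 1.3
   vertex 5.0 5.9 1.2
  endloop
 endfacet
 facet normal 0.818 -0.045 0.574
  outer loop
   vertex 4.4 4.9 3.7
   vertex 3.0 2.4 5.5
   vertex 5.9 1.5 1.3
  endloop
 endfacet
 facet normal 0.504 0.753 0.422
  outer loop
   vertex 4.4 4.9 3.7
   vertex 5.0 5.9 1.2
   vertex 1.4 5.9 5.5
  endloop
 endfacet
 facet normal 0.559 0.255 0.789
  outer loop
   vertex 4.4 4.9 3.7
   vertex 1.4 5.9 5.5
   vertex 3.0 2.4 5.5
  endloop
 endfacet
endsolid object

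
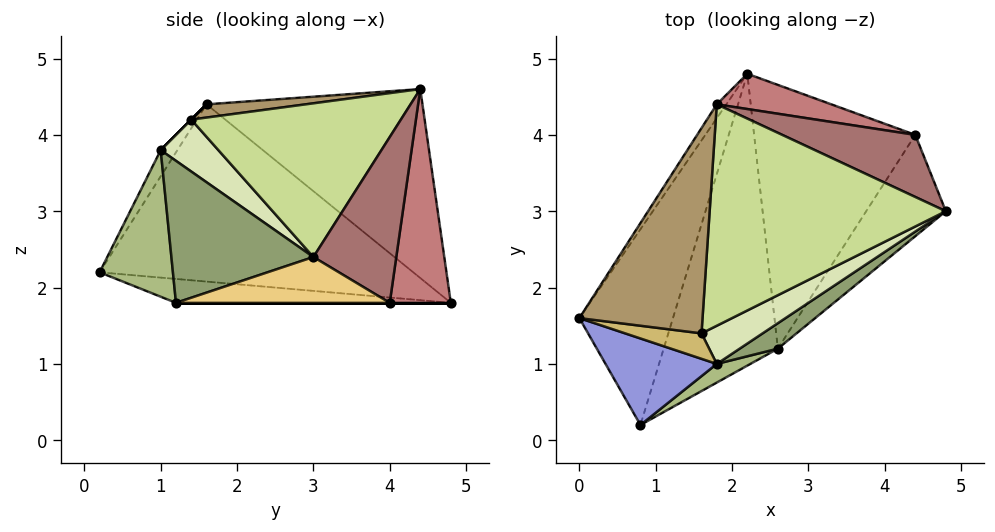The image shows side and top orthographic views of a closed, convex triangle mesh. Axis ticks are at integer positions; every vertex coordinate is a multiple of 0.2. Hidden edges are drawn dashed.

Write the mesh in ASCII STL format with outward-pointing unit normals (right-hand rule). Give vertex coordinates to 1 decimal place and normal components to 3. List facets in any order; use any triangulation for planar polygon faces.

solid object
 facet normal -0.862 0.223 -0.455
  outer loop
   vertex 0.8 0.2 2.2
   vertex 0.0 1.6 4.4
   vertex 2.2 4.8 1.8
  endloop
 endfacet
 facet normal -0.839 0.542 -0.042
  outer loop
   vertex 1.8 4.4 4.6
   vertex 2.2 4.8 1.8
   vertex 0.0 1.6 4.4
  endloop
 endfacet
 facet normal -0.118 -0.857 0.502
  outer loop
   vertex 1.8 1.0 3.8
   vertex 0.0 1.6 4.4
   vertex 0.8 0.2 2.2
  endloop
 endfacet
 facet normal -0.205 -0.023 -0.979
  outer loop
   vertex 2.6 1.2 1.8
   vertex 0.8 0.2 2.2
   vertex 2.2 4.8 1.8
  endloop
 endfacet
 facet normal 0.598 -0.785 0.161
  outer loop
   vertex 2.6 1.2 1.8
   vertex 4.8 3.0 2.4
   vertex 1.8 1.0 3.8
  endloop
 endfacet
 facet normal 0.502 -0.857 0.115
  outer loop
   vertex 2.6 1.2 1.8
   vertex 1.8 1.0 3.8
   vertex 0.8 0.2 2.2
  endloop
 endfacet
 facet normal 0.540 -0.147 0.829
  outer loop
   vertex 1.6 1.4 4.2
   vertex 4.8 3.0 2.4
   vertex 1.8 4.4 4.6
  endloop
 endfacet
 facet normal 0.593 -0.401 0.698
  outer loop
   vertex 1.6 1.4 4.2
   vertex 1.8 1.0 3.8
   vertex 4.8 3.0 2.4
  endloop
 endfacet
 facet normal 0.106 -0.138 0.985
  outer loop
   vertex 1.6 1.4 4.2
   vertex 1.8 4.4 4.6
   vertex 0.0 1.6 4.4
  endloop
 endfacet
 facet normal 0.000 -0.707 0.707
  outer loop
   vertex 1.6 1.4 4.2
   vertex 0.0 1.6 4.4
   vertex 1.8 1.0 3.8
  endloop
 endfacet
 facet normal 0.475 -0.305 -0.825
  outer loop
   vertex 4.4 4.0 1.8
   vertex 4.8 3.0 2.4
   vertex 2.6 1.2 1.8
  endloop
 endfacet
 facet normal 0.000 0.000 -1.000
  outer loop
   vertex 4.4 4.0 1.8
   vertex 2.6 1.2 1.8
   vertex 2.2 4.8 1.8
  endloop
 endfacet
 facet normal 0.643 0.567 0.516
  outer loop
   vertex 4.4 4.0 1.8
   vertex 1.8 4.4 4.6
   vertex 4.8 3.0 2.4
  endloop
 endfacet
 facet normal 0.336 0.924 0.180
  outer loop
   vertex 4.4 4.0 1.8
   vertex 2.2 4.8 1.8
   vertex 1.8 4.4 4.6
  endloop
 endfacet
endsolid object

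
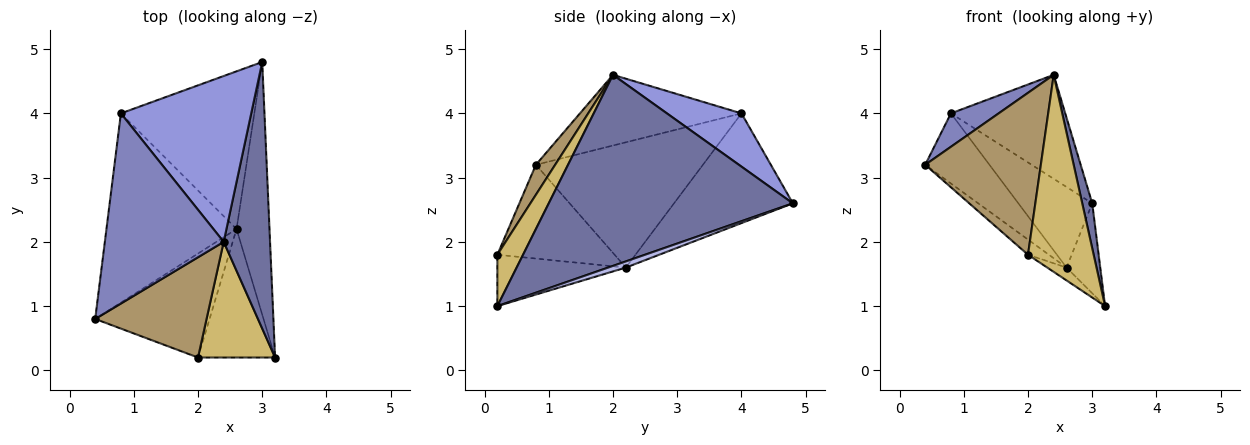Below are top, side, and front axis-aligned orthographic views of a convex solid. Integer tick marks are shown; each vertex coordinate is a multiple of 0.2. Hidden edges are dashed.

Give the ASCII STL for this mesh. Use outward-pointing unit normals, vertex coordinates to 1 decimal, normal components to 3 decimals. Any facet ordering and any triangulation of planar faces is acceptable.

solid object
 facet normal 0.971 -0.040 0.236
  outer loop
   vertex 2.4 2.0 4.6
   vertex 3.2 0.2 1.0
   vertex 3.0 4.8 2.6
  endloop
 endfacet
 facet normal -0.505 -0.149 0.850
  outer loop
   vertex 0.8 4.0 4.0
   vertex 0.4 0.8 3.2
   vertex 2.4 2.0 4.6
  endloop
 endfacet
 facet normal 0.327 0.502 0.801
  outer loop
   vertex 0.8 4.0 4.0
   vertex 2.4 2.0 4.6
   vertex 3.0 4.8 2.6
  endloop
 endfacet
 facet normal 0.173 0.330 -0.928
  outer loop
   vertex 2.6 2.2 1.6
   vertex 3.0 4.8 2.6
   vertex 3.2 0.2 1.0
  endloop
 endfacet
 facet normal -0.670 0.258 -0.696
  outer loop
   vertex 2.6 2.2 1.6
   vertex 0.4 0.8 3.2
   vertex 0.8 4.0 4.0
  endloop
 endfacet
 facet normal -0.591 0.367 -0.718
  outer loop
   vertex 2.6 2.2 1.6
   vertex 0.8 4.0 4.0
   vertex 3.0 4.8 2.6
  endloop
 endfacet
 facet normal -0.630 0.112 -0.768
  outer loop
   vertex 2.0 0.2 1.8
   vertex 0.4 0.8 3.2
   vertex 2.6 2.2 1.6
  endloop
 endfacet
 facet normal -0.553 0.083 -0.829
  outer loop
   vertex 2.0 0.2 1.8
   vertex 2.6 2.2 1.6
   vertex 3.2 0.2 1.0
  endloop
 endfacet
 facet normal 0.140 -0.842 0.521
  outer loop
   vertex 2.0 0.2 1.8
   vertex 2.4 2.0 4.6
   vertex 0.4 0.8 3.2
  endloop
 endfacet
 facet normal 0.320 -0.817 0.480
  outer loop
   vertex 2.0 0.2 1.8
   vertex 3.2 0.2 1.0
   vertex 2.4 2.0 4.6
  endloop
 endfacet
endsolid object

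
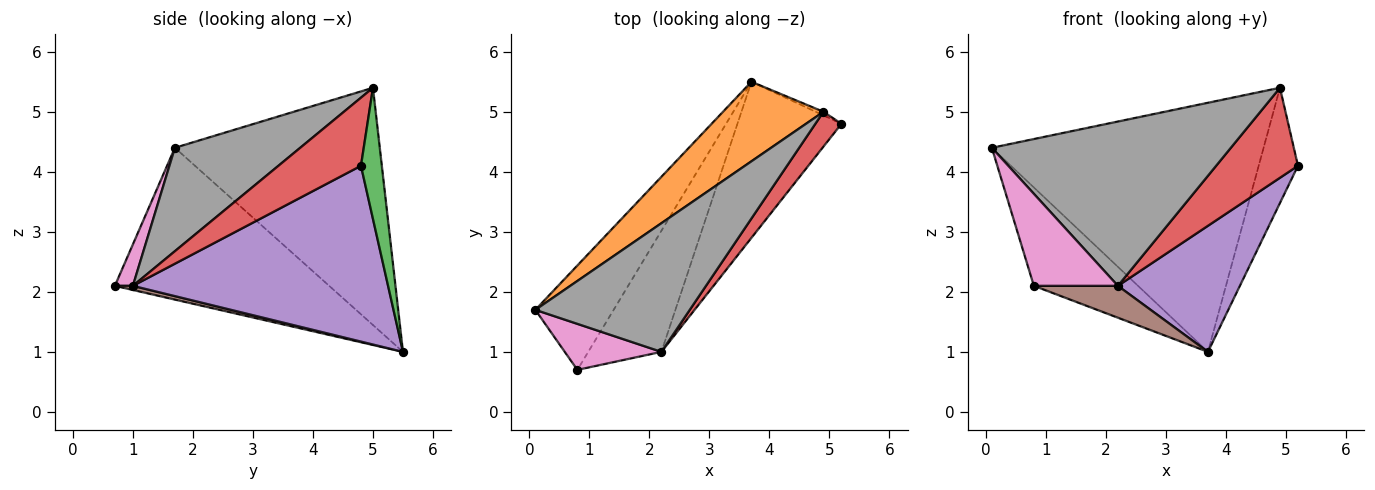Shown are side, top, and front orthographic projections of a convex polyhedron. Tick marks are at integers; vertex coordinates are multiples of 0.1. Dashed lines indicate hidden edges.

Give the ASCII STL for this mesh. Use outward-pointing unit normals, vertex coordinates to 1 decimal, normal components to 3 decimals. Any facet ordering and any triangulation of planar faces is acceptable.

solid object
 facet normal -0.816 0.397 -0.421
  outer loop
   vertex 0.8 0.7 2.1
   vertex 0.1 1.7 4.4
   vertex 3.7 5.5 1.0
  endloop
 endfacet
 facet normal -0.583 0.774 0.247
  outer loop
   vertex 4.9 5.0 5.4
   vertex 3.7 5.5 1.0
   vertex 0.1 1.7 4.4
  endloop
 endfacet
 facet normal 0.469 0.883 -0.028
  outer loop
   vertex 4.9 5.0 5.4
   vertex 5.2 4.8 4.1
   vertex 3.7 5.5 1.0
  endloop
 endfacet
 facet normal 0.685 -0.679 0.263
  outer loop
   vertex 2.2 1.0 2.1
   vertex 5.2 4.8 4.1
   vertex 4.9 5.0 5.4
  endloop
 endfacet
 facet normal 0.796 -0.380 -0.471
  outer loop
   vertex 2.2 1.0 2.1
   vertex 3.7 5.5 1.0
   vertex 5.2 4.8 4.1
  endloop
 endfacet
 facet normal 0.054 -0.254 -0.966
  outer loop
   vertex 2.2 1.0 2.1
   vertex 0.8 0.7 2.1
   vertex 3.7 5.5 1.0
  endloop
 endfacet
 facet normal 0.188 -0.878 0.439
  outer loop
   vertex 2.2 1.0 2.1
   vertex 0.1 1.7 4.4
   vertex 0.8 0.7 2.1
  endloop
 endfacet
 facet normal 0.382 -0.728 0.570
  outer loop
   vertex 2.2 1.0 2.1
   vertex 4.9 5.0 5.4
   vertex 0.1 1.7 4.4
  endloop
 endfacet
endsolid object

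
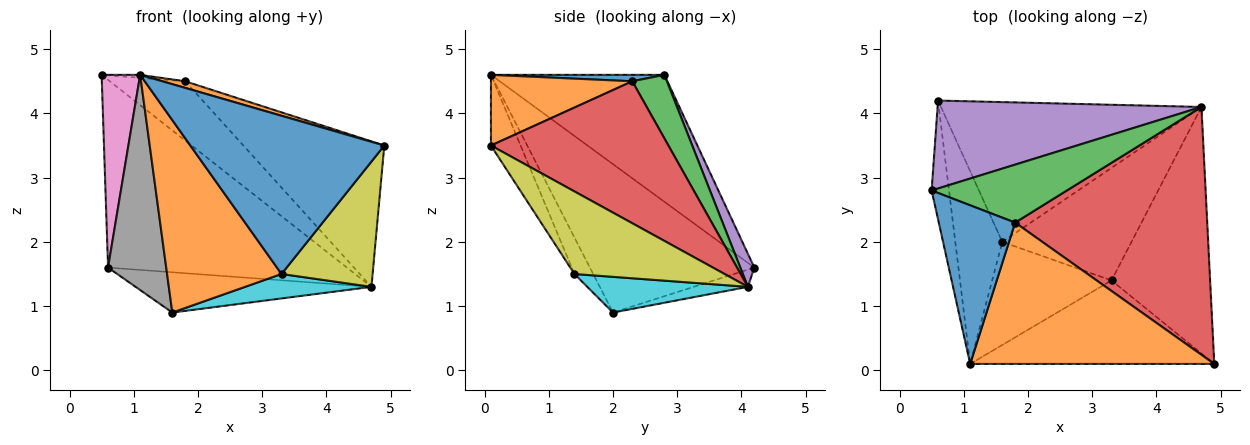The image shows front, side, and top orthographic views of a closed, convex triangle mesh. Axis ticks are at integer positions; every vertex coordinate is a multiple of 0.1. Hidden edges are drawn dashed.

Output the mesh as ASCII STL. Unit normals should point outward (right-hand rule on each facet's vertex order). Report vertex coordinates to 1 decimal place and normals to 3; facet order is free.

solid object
 facet normal 0.084 0.019 0.996
  outer loop
   vertex 1.8 2.3 4.5
   vertex 0.5 2.8 4.6
   vertex 1.1 0.1 4.6
  endloop
 endfacet
 facet normal 0.278 -0.045 0.960
  outer loop
   vertex 1.8 2.3 4.5
   vertex 1.1 0.1 4.6
   vertex 4.9 0.1 3.5
  endloop
 endfacet
 facet normal 0.312 0.679 0.665
  outer loop
   vertex 1.8 2.3 4.5
   vertex 4.7 4.1 1.3
   vertex 0.5 2.8 4.6
  endloop
 endfacet
 facet normal 0.538 0.427 0.727
  outer loop
   vertex 1.8 2.3 4.5
   vertex 4.9 0.1 3.5
   vertex 4.7 4.1 1.3
  endloop
 endfacet
 facet normal 0.053 0.904 0.424
  outer loop
   vertex 0.6 4.2 1.6
   vertex 0.5 2.8 4.6
   vertex 4.7 4.1 1.3
  endloop
 endfacet
 facet normal -0.063 0.276 -0.959
  outer loop
   vertex 0.6 4.2 1.6
   vertex 4.7 4.1 1.3
   vertex 1.6 2.0 0.9
  endloop
 endfacet
 facet normal -0.968 -0.215 -0.133
  outer loop
   vertex 0.6 4.2 1.6
   vertex 1.1 0.1 4.6
   vertex 0.5 2.8 4.6
  endloop
 endfacet
 facet normal -0.903 -0.320 -0.286
  outer loop
   vertex 0.6 4.2 1.6
   vertex 1.6 2.0 0.9
   vertex 1.1 0.1 4.6
  endloop
 endfacet
 facet normal 0.598 -0.363 -0.714
  outer loop
   vertex 3.3 1.4 1.5
   vertex 4.7 4.1 1.3
   vertex 4.9 0.1 3.5
  endloop
 endfacet
 facet normal 0.261 -0.205 -0.943
  outer loop
   vertex 3.3 1.4 1.5
   vertex 1.6 2.0 0.9
   vertex 4.7 4.1 1.3
  endloop
 endfacet
 facet normal -0.134 -0.876 -0.463
  outer loop
   vertex 3.3 1.4 1.5
   vertex 4.9 0.1 3.5
   vertex 1.1 0.1 4.6
  endloop
 endfacet
 facet normal -0.143 -0.872 -0.467
  outer loop
   vertex 3.3 1.4 1.5
   vertex 1.1 0.1 4.6
   vertex 1.6 2.0 0.9
  endloop
 endfacet
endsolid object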